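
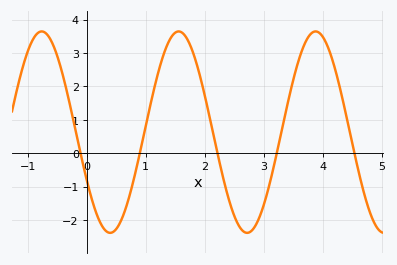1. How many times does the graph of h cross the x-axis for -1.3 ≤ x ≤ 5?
5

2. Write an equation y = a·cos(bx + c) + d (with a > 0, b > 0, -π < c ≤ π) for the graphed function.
y = 3.02cos(2.71x + 2.06) + 0.63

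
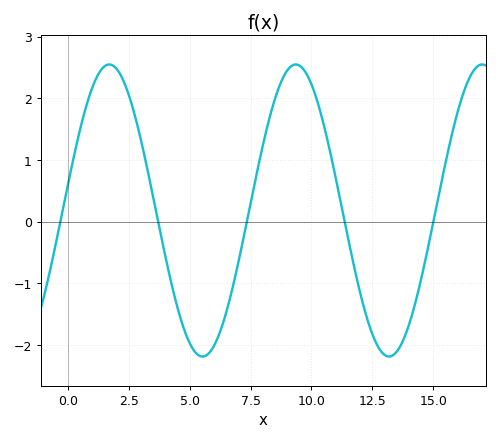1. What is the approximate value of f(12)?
-1.15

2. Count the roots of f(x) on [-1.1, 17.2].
5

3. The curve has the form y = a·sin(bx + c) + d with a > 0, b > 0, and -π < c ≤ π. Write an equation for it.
y = 2.37sin(0.82x + 0.182) + 0.18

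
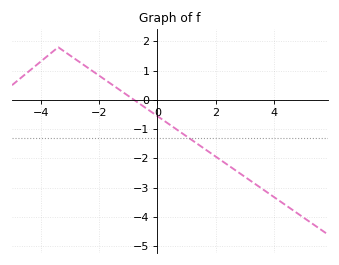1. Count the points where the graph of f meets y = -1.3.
1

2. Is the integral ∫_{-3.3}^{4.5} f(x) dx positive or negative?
negative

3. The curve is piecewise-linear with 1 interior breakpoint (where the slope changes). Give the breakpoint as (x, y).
(-3.4, 1.8)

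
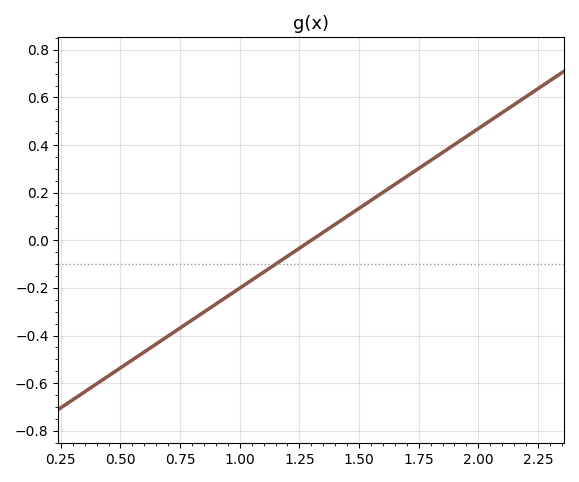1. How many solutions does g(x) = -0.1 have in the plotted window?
1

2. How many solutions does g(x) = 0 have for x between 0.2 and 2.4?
1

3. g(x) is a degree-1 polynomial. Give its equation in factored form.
y = 0.67(x - 1.3)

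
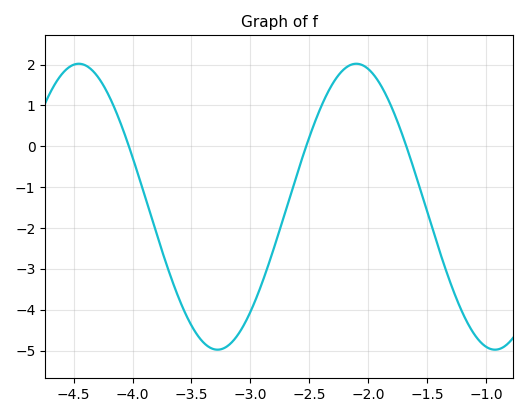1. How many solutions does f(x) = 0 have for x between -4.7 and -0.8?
3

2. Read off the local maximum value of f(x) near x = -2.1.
2.02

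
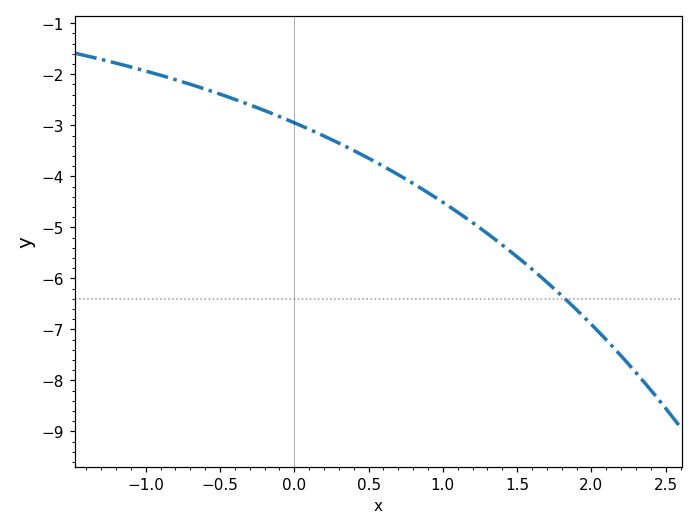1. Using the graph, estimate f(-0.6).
-2.29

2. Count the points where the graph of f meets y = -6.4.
1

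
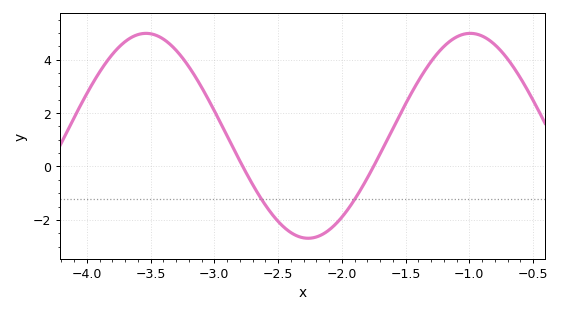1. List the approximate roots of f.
-2.8, -1.8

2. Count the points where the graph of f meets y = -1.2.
2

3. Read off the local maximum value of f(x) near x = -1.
5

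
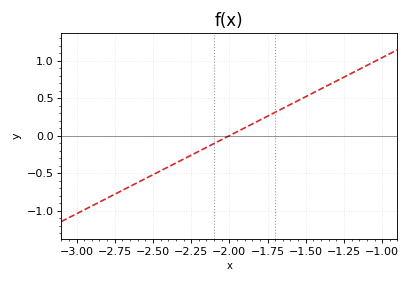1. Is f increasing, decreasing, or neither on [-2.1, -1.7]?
increasing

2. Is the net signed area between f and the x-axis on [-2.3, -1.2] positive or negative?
positive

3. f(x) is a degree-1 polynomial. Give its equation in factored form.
y = 1.04(x + 2)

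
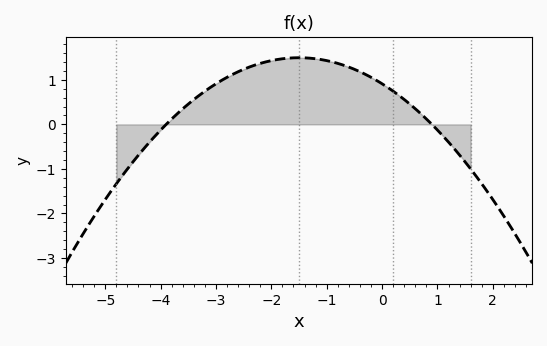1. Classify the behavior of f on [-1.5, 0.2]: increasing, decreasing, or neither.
decreasing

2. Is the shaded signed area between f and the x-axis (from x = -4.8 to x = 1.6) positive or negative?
positive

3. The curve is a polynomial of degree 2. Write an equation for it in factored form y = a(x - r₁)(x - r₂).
y = -0.26(x + 3.9)(x - 0.9)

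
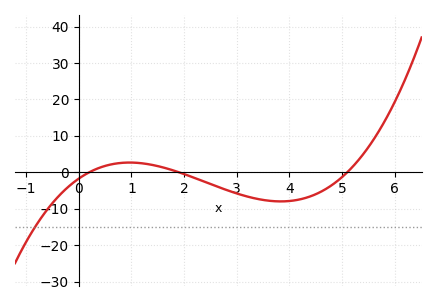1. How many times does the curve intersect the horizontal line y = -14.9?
1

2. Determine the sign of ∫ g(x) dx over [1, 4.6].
negative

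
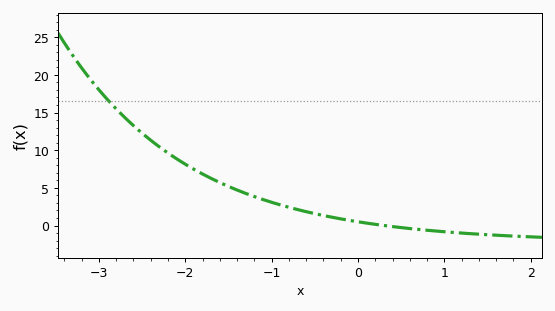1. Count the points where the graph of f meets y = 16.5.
1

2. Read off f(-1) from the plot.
3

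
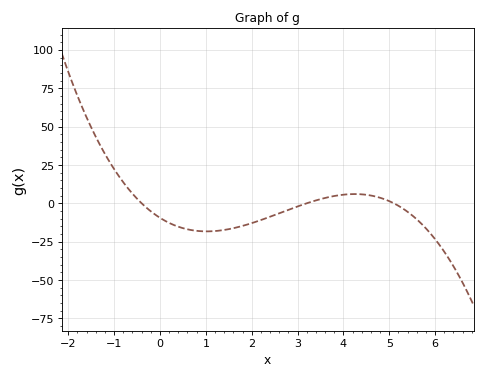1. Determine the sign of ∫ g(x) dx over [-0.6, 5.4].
negative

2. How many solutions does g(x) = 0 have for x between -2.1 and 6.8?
3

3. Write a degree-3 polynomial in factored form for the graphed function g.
y = -1.45(x + 0.4)(x - 3.2)(x - 5.1)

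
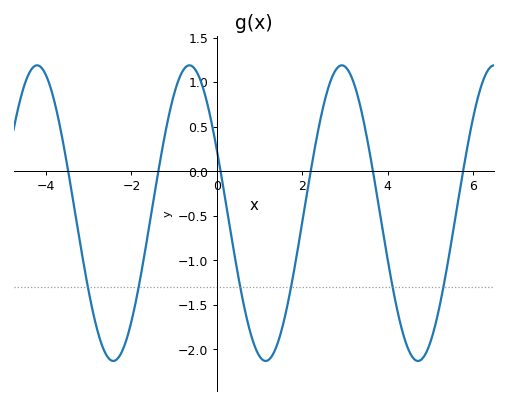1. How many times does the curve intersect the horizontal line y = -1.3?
6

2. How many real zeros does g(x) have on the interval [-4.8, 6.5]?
6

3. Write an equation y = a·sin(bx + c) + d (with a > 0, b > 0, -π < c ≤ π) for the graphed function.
y = 1.66sin(1.76x + 2.7) - 0.47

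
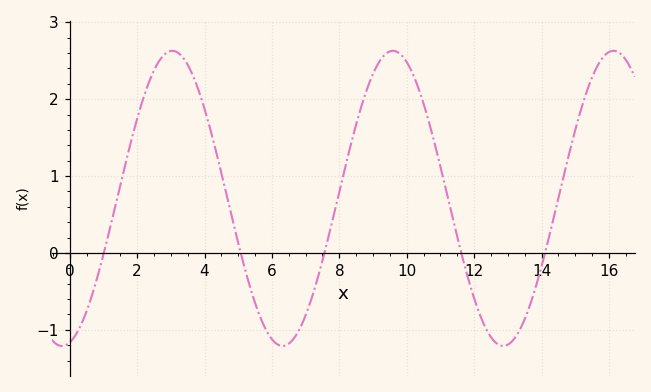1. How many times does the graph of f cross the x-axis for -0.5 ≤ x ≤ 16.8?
5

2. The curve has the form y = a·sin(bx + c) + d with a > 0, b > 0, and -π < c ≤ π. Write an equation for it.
y = 1.92sin(0.96x - 1.35) + 0.71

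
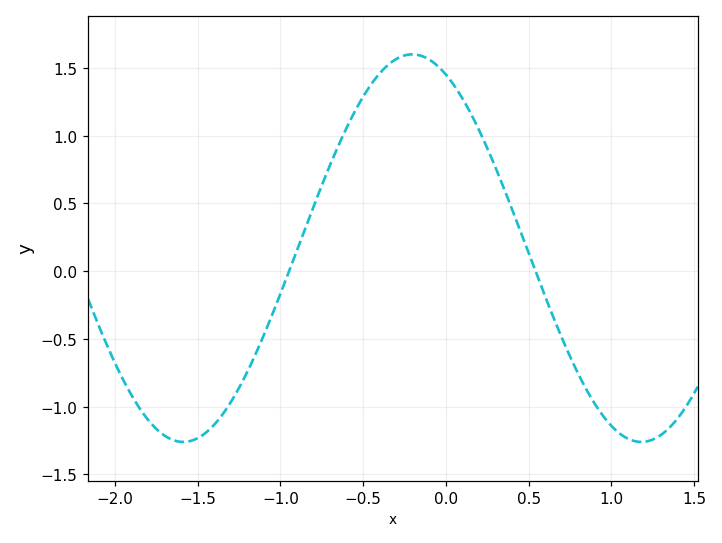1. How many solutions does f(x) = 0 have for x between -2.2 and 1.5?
2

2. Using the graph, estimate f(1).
-1.15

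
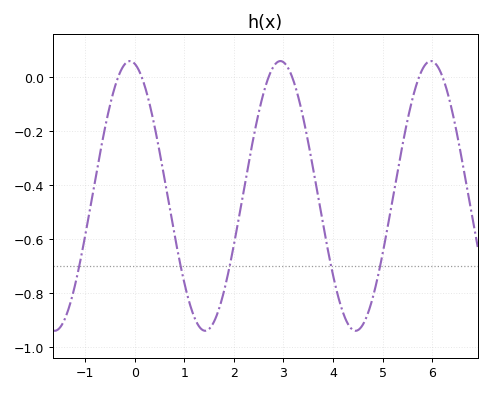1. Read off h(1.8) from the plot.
-0.8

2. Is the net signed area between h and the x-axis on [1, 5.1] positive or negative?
negative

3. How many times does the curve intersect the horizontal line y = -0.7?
5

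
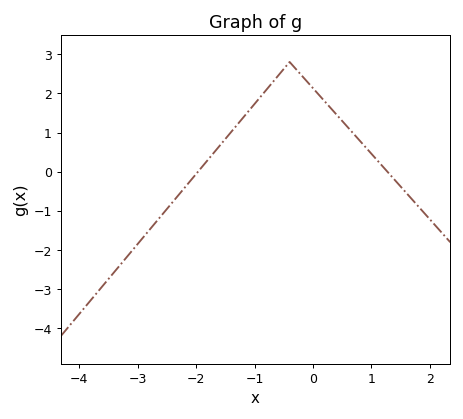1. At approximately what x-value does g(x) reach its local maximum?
-0.401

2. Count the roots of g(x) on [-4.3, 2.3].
2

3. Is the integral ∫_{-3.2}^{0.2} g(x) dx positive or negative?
positive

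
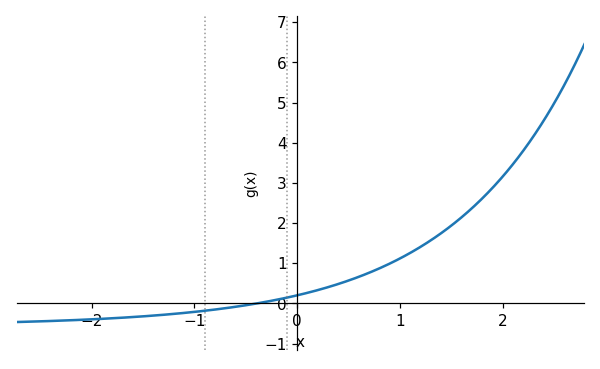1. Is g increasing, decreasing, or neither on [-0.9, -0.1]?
increasing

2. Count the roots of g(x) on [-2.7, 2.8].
1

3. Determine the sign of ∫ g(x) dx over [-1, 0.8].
positive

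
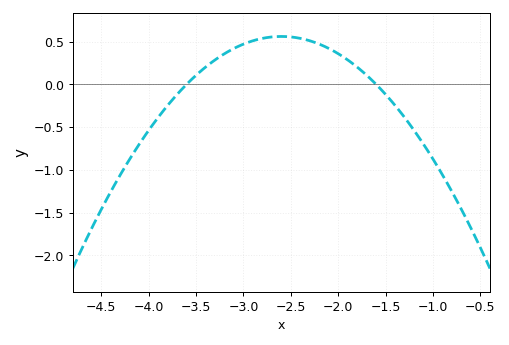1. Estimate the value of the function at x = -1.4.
-0.246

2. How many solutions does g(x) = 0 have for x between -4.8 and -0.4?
2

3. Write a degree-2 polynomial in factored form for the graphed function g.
y = -0.56(x + 3.6)(x + 1.6)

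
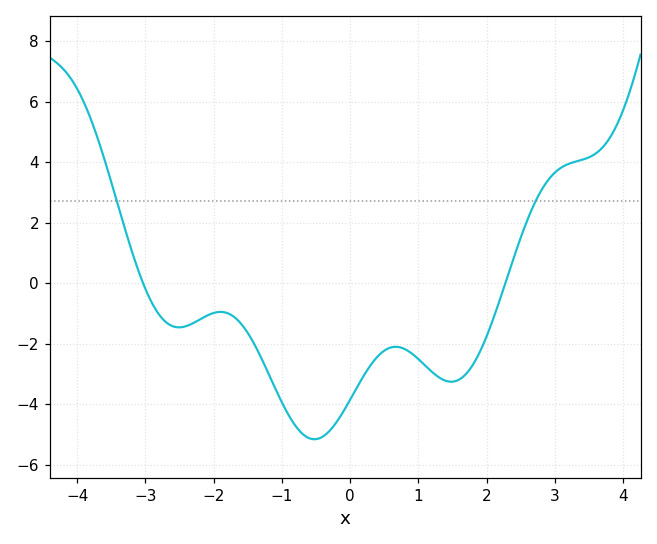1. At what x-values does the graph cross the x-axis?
-3, 2.2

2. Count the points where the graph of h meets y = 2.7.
2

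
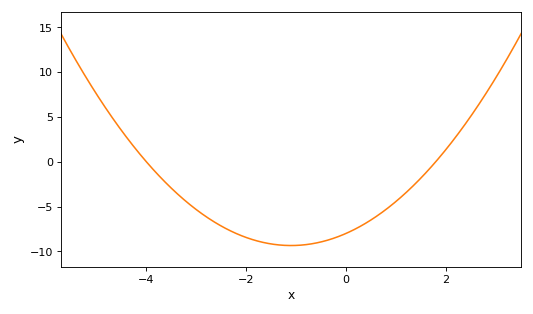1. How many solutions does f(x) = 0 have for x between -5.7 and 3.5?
2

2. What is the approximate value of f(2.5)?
5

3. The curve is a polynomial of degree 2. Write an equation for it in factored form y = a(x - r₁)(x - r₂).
y = 1.11(x + 4)(x - 1.8)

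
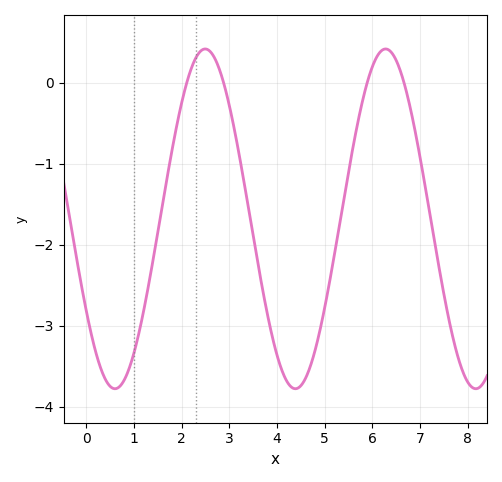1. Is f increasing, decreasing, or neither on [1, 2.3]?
increasing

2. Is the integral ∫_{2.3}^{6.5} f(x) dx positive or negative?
negative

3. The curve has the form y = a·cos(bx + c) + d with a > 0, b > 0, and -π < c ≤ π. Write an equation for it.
y = 2.1cos(1.7x + 2.1) - 1.68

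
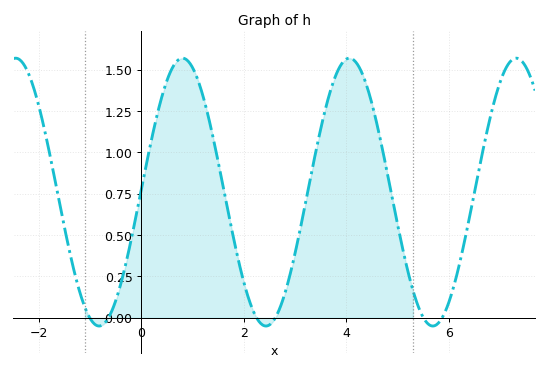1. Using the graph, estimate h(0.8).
1.56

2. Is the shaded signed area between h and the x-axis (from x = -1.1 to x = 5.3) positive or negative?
positive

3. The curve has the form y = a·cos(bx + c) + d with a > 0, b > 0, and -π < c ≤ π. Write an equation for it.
y = 0.81cos(1.9x - 1.6) + 0.76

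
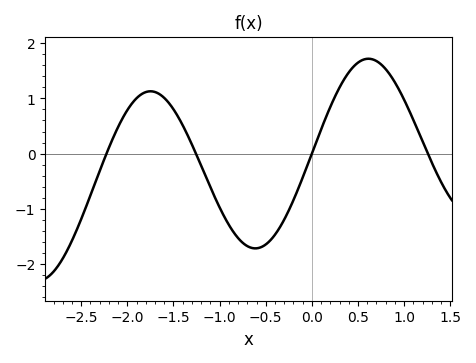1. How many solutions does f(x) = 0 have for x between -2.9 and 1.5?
4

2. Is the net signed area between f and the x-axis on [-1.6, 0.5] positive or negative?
negative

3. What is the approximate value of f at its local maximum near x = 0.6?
1.7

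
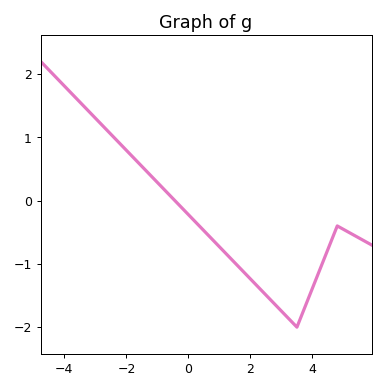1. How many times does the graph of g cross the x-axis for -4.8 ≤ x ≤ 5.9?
1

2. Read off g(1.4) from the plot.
-0.9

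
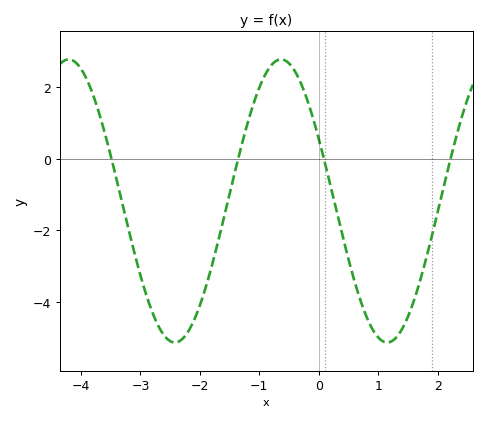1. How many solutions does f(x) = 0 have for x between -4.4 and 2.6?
4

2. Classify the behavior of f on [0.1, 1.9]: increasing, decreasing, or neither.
neither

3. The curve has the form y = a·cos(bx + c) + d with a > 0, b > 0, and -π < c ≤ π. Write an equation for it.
y = 3.95cos(1.8x + 1.1) - 1.18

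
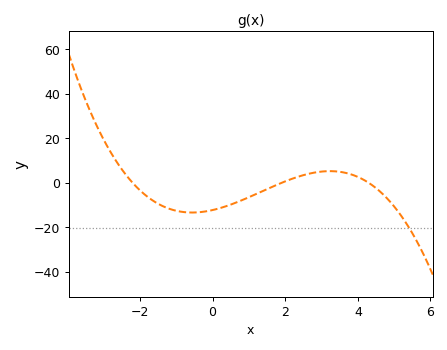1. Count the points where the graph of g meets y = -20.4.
1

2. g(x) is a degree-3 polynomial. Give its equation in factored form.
y = -0.68(x + 2.2)(x - 1.9)(x - 4.3)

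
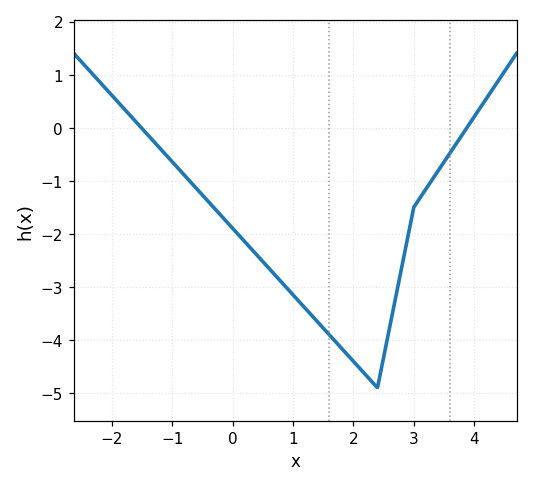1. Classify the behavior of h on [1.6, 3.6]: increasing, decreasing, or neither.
neither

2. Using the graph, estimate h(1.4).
-3.6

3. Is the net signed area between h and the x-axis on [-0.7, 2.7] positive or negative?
negative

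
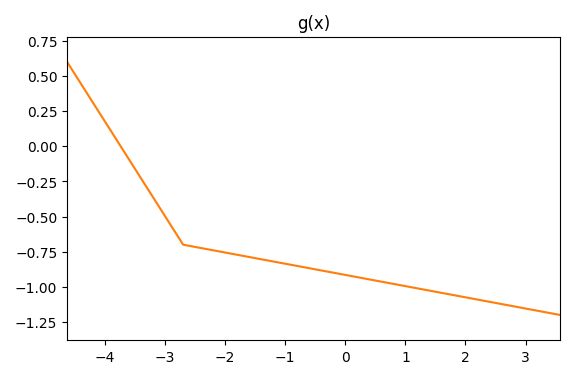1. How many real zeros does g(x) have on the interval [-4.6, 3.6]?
1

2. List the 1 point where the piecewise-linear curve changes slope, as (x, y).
(-2.7, -0.7)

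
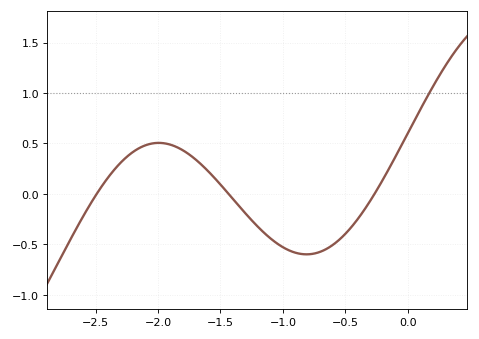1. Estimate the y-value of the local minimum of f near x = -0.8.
-0.6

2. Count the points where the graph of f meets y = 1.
1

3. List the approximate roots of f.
-2.49, -1.44, -0.265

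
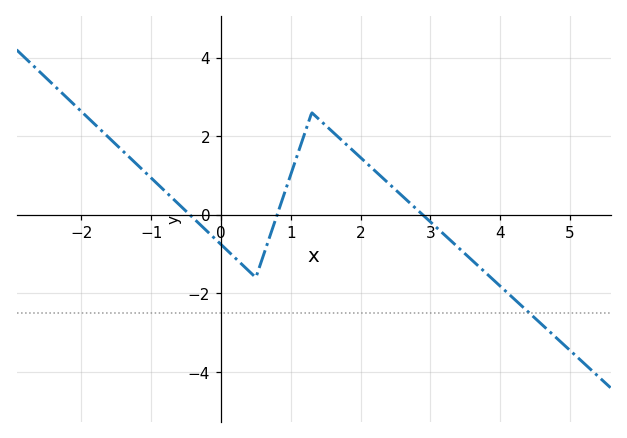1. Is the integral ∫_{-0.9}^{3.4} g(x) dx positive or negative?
positive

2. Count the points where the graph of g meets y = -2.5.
1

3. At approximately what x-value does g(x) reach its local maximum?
1.2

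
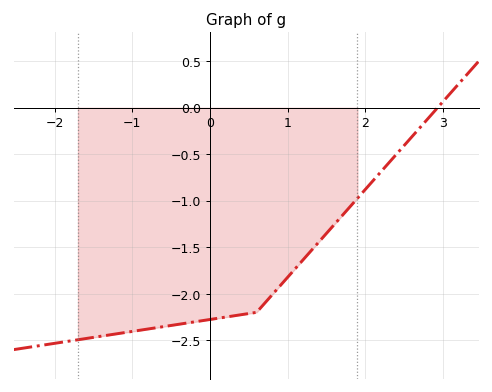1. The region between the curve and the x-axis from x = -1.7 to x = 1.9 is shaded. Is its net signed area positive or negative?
negative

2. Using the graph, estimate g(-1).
-2.4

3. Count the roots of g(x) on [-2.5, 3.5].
1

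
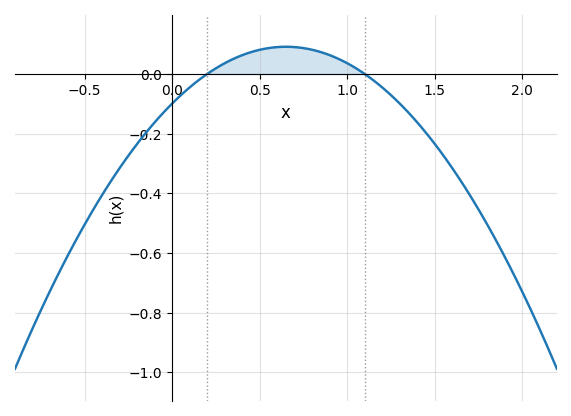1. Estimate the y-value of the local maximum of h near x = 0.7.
0.1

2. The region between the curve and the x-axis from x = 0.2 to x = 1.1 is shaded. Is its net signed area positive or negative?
positive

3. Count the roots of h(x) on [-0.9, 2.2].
2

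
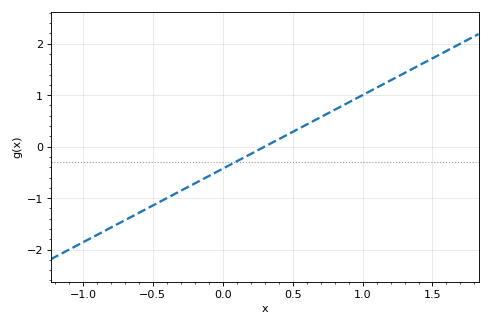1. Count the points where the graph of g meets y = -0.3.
1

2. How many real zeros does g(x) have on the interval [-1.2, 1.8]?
1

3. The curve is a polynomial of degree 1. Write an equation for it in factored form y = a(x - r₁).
y = 1.43(x - 0.3)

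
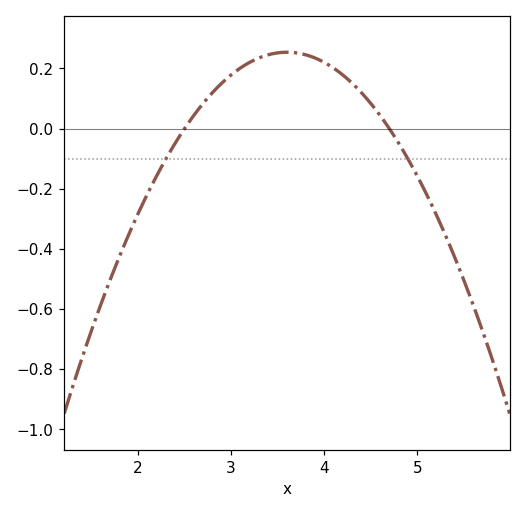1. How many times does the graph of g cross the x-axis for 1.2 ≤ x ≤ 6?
2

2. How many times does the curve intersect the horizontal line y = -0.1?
2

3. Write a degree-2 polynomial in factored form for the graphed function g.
y = -0.21(x - 2.5)(x - 4.7)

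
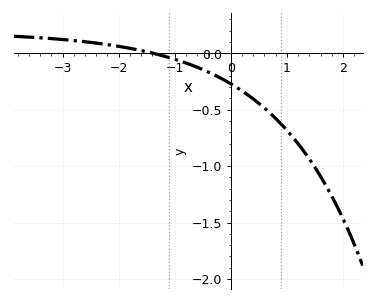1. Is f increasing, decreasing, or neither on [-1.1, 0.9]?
decreasing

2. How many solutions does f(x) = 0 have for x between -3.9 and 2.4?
1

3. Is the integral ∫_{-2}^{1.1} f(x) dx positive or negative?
negative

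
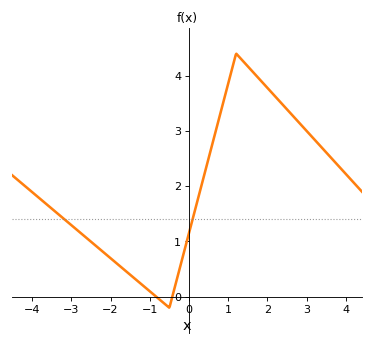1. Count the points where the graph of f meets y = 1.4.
2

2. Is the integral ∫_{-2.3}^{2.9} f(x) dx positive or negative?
positive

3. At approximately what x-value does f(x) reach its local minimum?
-0.502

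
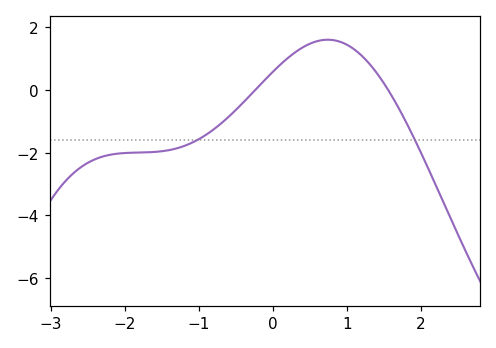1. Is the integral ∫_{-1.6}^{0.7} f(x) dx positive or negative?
negative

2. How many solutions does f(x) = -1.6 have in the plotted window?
2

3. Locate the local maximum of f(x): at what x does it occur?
0.738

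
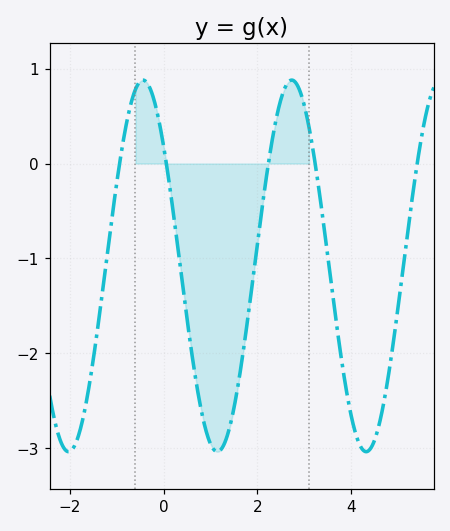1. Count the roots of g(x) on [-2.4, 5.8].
5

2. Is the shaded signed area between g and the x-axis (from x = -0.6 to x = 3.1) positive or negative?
negative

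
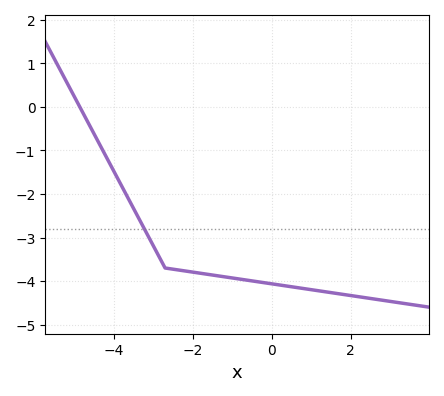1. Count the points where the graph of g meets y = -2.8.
1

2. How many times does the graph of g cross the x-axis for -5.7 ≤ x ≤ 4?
1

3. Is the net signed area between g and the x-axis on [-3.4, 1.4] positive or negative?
negative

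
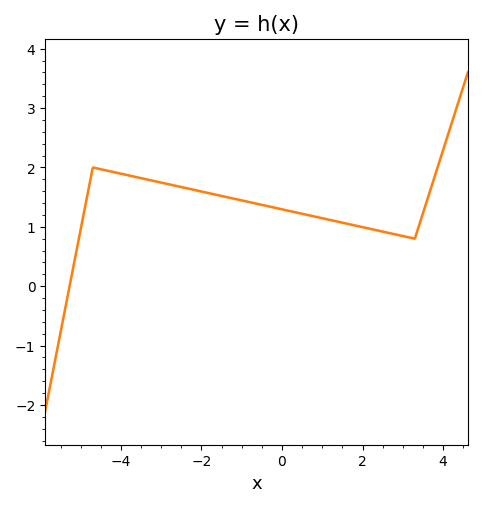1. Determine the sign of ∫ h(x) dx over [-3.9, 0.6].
positive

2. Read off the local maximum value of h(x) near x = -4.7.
2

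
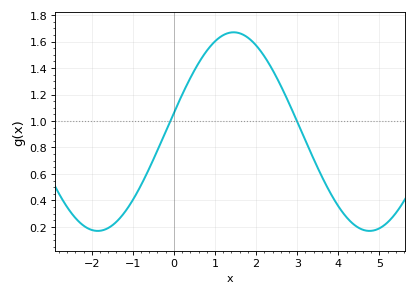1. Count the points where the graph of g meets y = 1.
2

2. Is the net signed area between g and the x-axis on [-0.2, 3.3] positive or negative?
positive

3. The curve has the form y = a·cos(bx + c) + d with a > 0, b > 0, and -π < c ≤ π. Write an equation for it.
y = 0.75cos(0.95x - 1.38) + 0.92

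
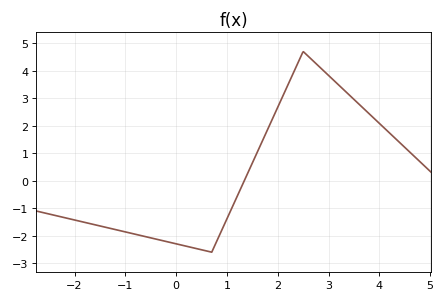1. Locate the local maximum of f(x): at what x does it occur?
2.6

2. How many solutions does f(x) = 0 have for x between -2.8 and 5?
1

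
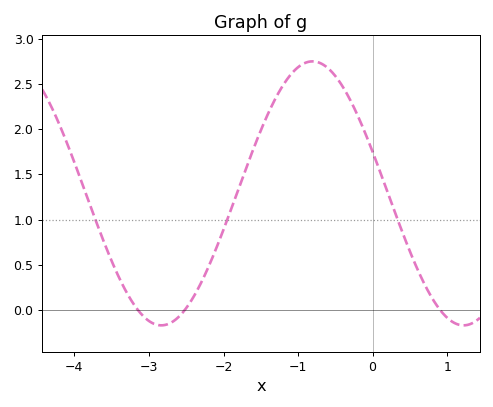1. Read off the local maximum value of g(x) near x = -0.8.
2.75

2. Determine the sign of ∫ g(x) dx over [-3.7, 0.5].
positive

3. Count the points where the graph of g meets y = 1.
3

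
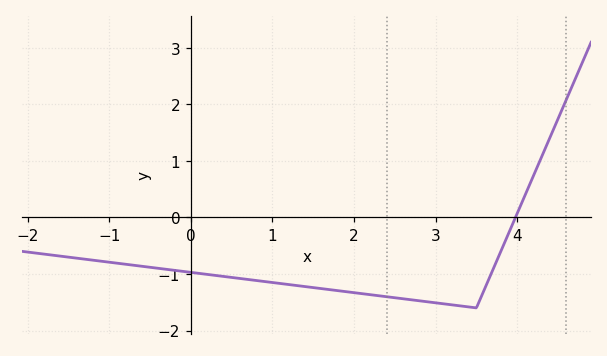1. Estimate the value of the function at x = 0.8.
-1.12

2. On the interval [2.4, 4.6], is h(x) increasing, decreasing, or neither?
neither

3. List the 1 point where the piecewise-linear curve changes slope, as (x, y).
(3.5, -1.6)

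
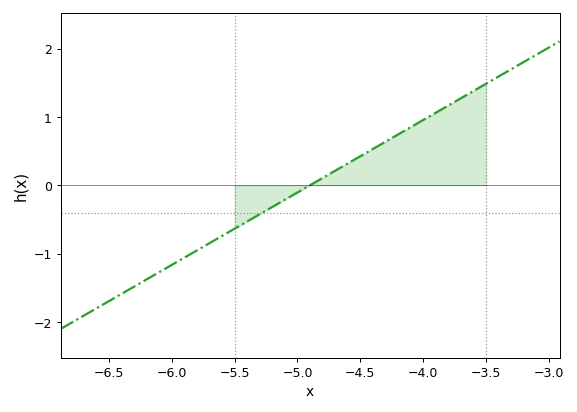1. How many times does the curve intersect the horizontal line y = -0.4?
1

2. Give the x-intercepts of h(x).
-4.9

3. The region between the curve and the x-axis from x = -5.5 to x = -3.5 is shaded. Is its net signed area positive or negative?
positive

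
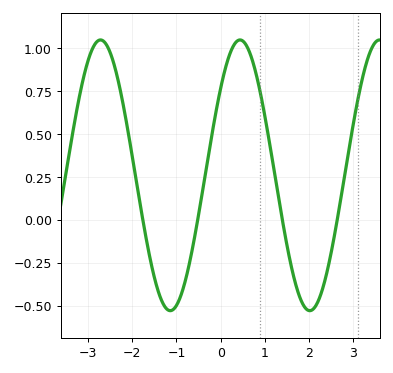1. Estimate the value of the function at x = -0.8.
-0.355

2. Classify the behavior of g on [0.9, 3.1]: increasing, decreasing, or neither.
neither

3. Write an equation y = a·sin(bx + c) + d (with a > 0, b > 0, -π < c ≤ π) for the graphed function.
y = 0.79sin(1.99x + 0.7) + 0.26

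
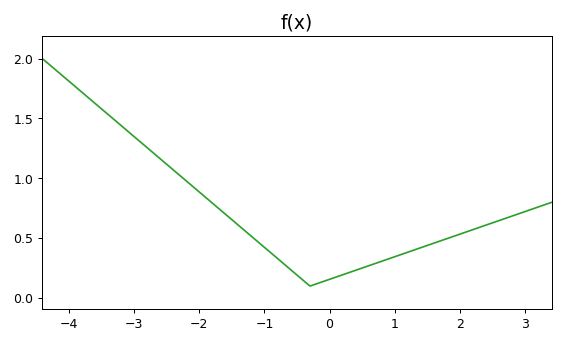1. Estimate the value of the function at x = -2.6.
1.15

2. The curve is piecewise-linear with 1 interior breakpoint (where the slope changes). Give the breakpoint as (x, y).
(-0.3, 0.1)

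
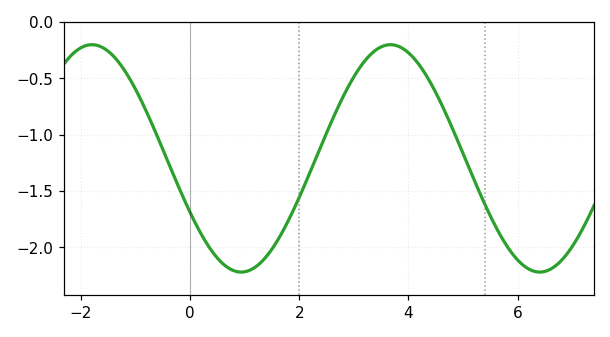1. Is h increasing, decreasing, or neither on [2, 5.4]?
neither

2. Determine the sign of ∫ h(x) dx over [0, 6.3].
negative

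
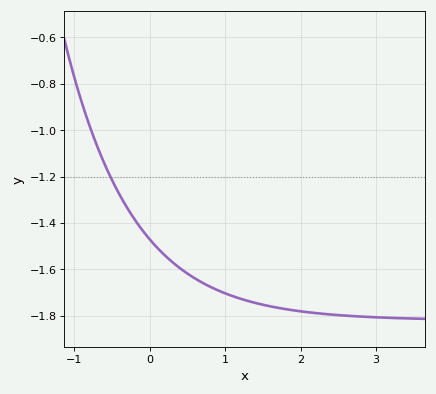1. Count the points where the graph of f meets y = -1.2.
1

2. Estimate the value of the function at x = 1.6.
-1.76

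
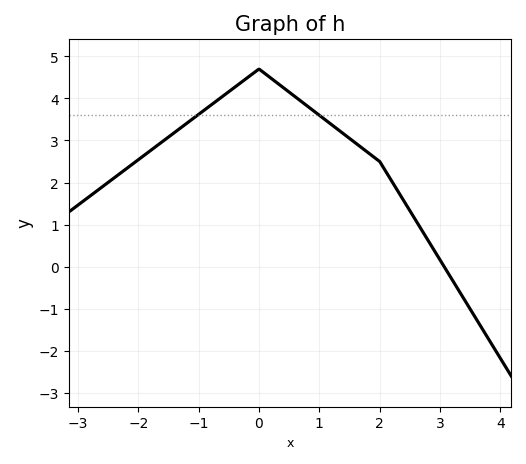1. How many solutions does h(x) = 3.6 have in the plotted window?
2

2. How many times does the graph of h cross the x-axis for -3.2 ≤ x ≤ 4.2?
1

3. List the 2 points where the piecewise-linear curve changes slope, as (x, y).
(0, 4.7); (2, 2.5)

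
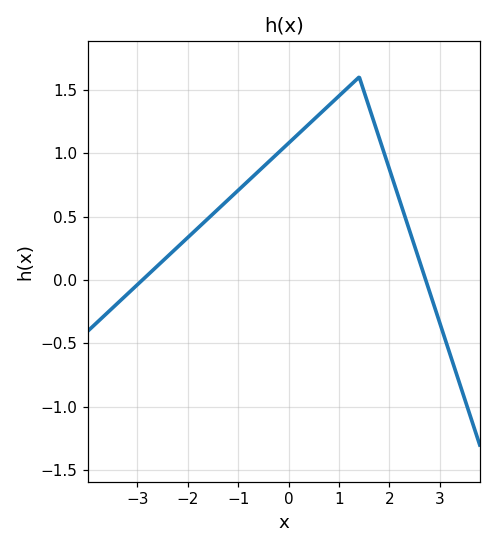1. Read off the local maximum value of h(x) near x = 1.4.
1.6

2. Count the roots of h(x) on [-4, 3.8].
2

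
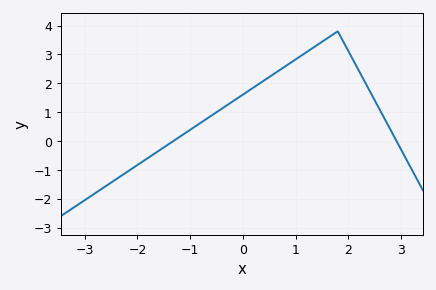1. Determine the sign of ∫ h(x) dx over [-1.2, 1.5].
positive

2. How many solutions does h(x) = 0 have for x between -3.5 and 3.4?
2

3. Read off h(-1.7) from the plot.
-0.5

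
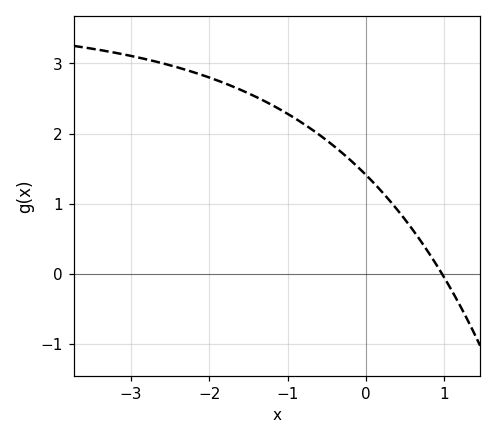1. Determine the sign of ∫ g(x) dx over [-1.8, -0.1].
positive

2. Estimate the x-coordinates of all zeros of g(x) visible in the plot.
0.97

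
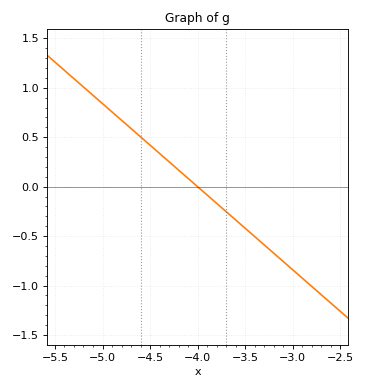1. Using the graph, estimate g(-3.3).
-0.6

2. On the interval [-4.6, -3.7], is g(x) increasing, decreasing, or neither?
decreasing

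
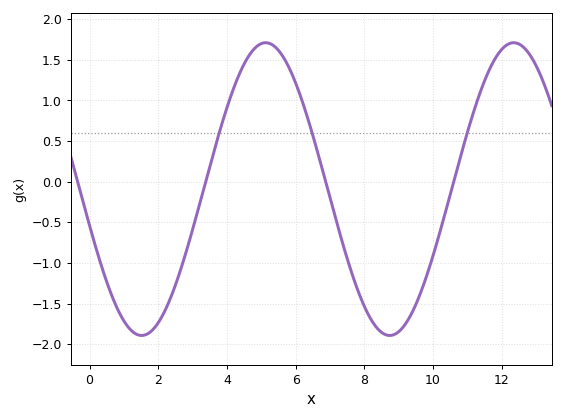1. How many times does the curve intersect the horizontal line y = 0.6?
3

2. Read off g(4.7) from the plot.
1.59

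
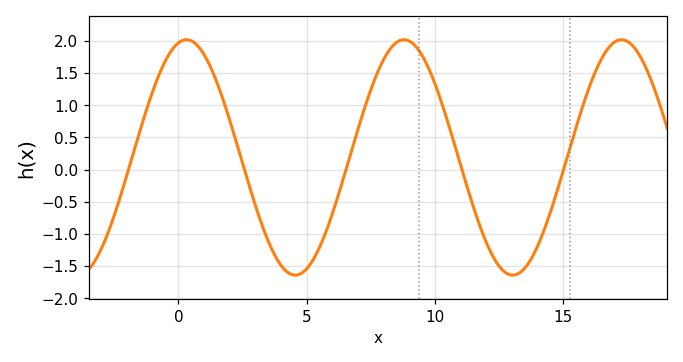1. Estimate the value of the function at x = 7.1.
0.75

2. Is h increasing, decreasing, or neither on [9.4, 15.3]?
neither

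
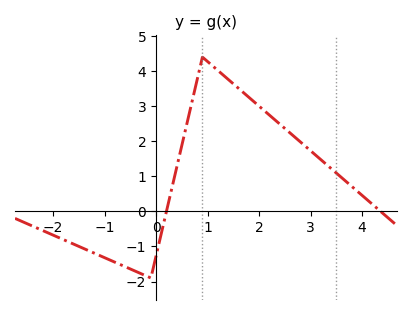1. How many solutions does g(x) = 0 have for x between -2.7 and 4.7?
2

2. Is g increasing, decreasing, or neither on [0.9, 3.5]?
decreasing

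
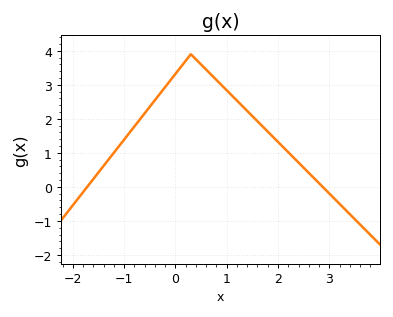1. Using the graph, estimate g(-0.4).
2.55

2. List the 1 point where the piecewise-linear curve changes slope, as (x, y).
(0.3, 3.9)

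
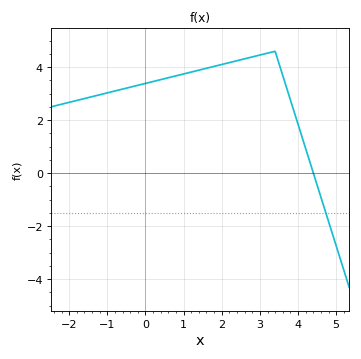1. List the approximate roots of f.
4.4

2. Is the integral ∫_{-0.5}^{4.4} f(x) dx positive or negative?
positive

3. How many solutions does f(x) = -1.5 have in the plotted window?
1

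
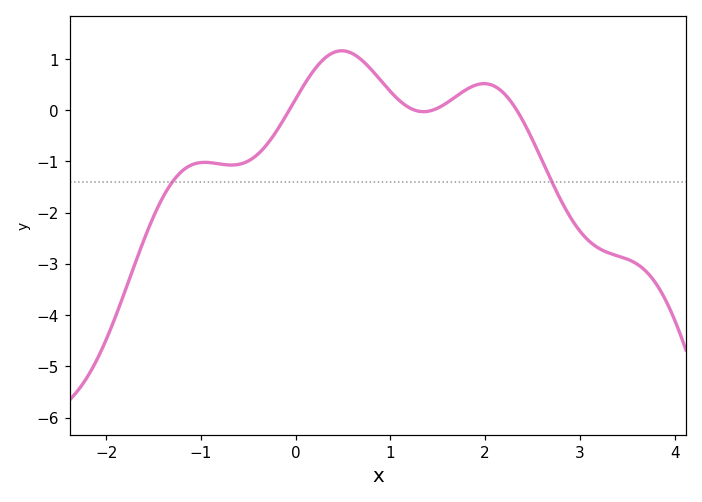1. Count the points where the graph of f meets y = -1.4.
2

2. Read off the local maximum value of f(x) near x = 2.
0.5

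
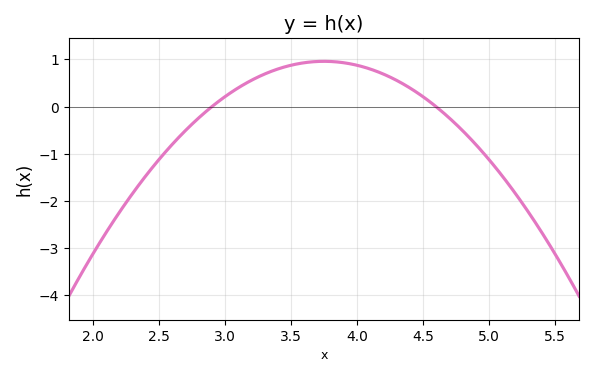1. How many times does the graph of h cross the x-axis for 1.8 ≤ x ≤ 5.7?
2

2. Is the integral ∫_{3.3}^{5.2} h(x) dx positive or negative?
positive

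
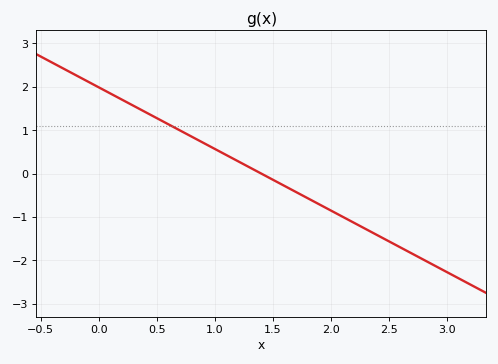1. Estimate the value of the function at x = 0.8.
0.852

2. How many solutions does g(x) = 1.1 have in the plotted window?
1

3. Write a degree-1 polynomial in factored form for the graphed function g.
y = -1.42(x - 1.4)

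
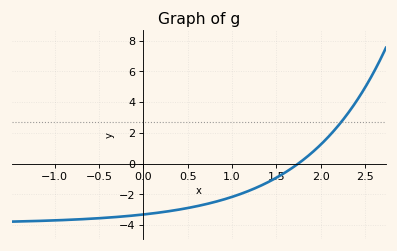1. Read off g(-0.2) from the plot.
-3.43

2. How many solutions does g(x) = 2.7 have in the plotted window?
1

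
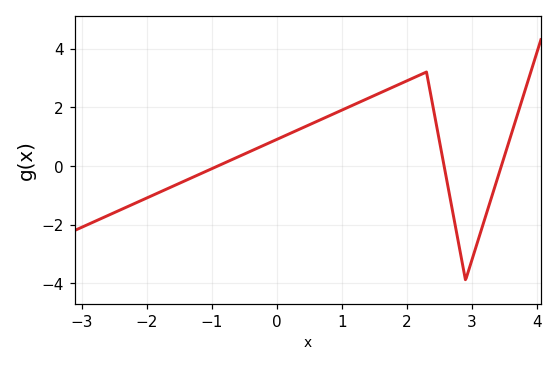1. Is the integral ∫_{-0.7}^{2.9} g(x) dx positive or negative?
positive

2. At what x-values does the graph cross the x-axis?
-0.9, 2.6, 3.5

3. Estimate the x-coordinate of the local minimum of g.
2.9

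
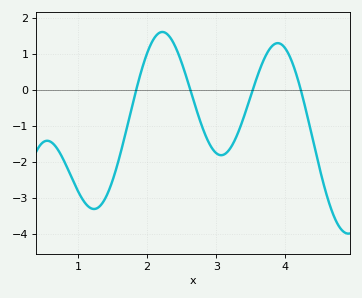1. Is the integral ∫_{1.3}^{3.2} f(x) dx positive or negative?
negative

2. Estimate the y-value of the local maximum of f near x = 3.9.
1.31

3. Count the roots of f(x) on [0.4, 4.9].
4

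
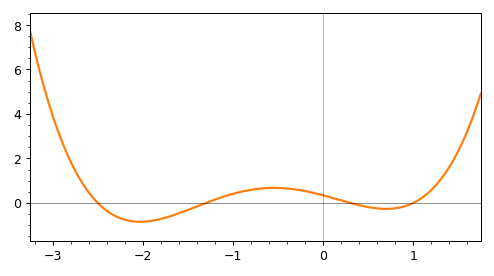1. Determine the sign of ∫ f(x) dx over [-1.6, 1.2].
positive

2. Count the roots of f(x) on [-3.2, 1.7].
4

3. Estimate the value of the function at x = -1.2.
0.15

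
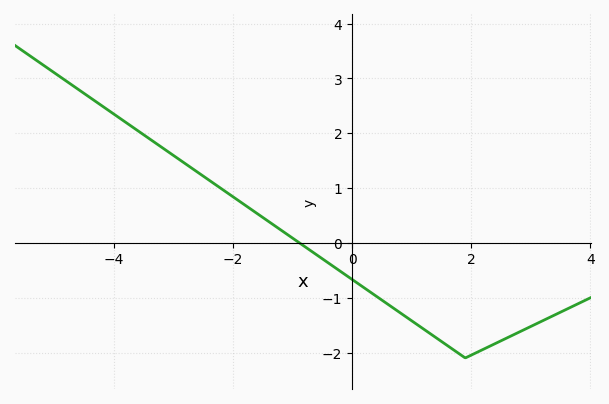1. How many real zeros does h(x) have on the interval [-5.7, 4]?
1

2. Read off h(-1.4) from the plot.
0.389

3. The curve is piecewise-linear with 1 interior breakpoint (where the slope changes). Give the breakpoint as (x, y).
(1.9, -2.1)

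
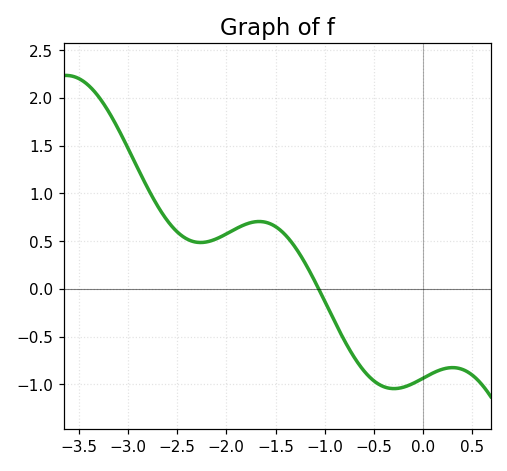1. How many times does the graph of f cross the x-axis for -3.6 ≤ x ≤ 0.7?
1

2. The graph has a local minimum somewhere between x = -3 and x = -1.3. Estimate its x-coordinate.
-2.26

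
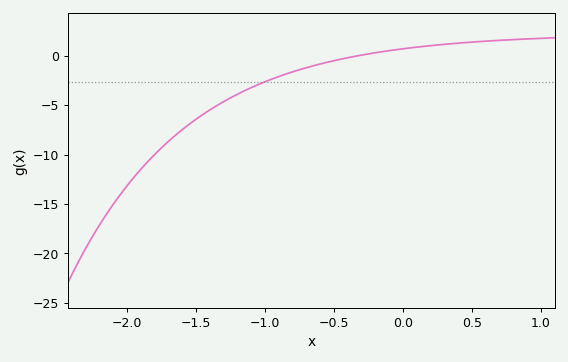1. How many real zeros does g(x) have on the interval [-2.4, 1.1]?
1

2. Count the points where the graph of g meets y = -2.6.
1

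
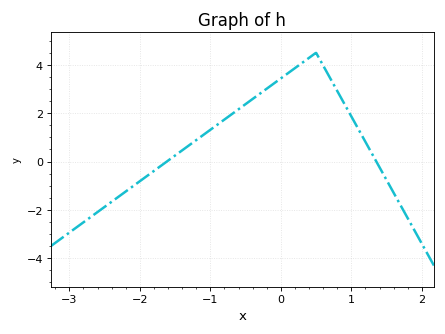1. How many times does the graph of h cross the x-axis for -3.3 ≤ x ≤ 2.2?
2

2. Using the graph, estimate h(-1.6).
0.037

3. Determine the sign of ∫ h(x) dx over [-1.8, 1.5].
positive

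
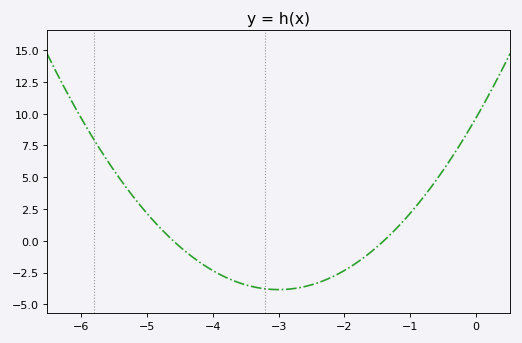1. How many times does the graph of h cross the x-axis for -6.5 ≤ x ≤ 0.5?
2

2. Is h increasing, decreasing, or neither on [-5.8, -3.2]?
decreasing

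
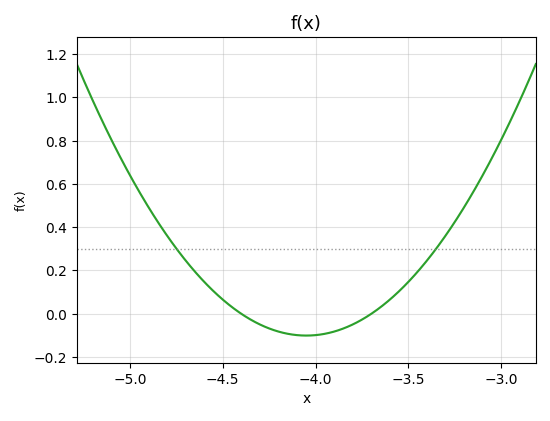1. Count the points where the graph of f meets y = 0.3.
2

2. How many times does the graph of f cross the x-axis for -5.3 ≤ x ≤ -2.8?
2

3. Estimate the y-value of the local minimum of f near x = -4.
-0.1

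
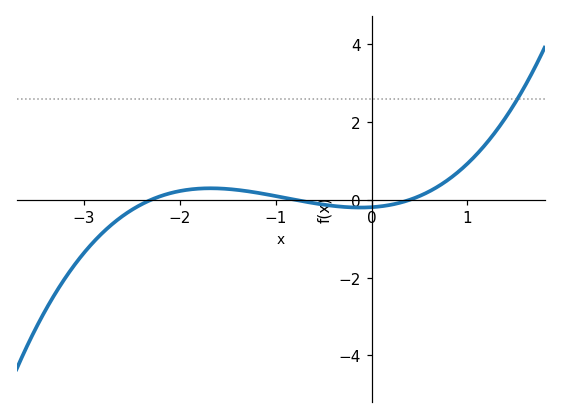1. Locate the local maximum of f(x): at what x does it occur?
-1.7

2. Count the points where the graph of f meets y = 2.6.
1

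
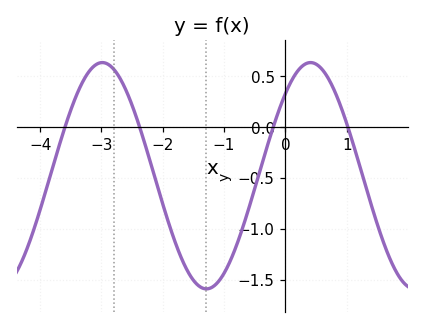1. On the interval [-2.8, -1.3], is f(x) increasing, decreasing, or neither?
decreasing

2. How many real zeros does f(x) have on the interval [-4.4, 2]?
4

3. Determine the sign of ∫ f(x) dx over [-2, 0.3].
negative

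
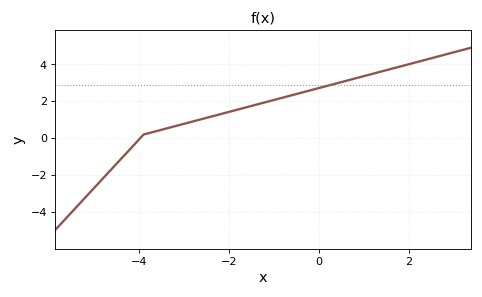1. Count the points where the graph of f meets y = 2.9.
1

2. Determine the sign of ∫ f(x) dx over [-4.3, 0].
positive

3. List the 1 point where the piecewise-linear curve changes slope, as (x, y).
(-3.9, 0.2)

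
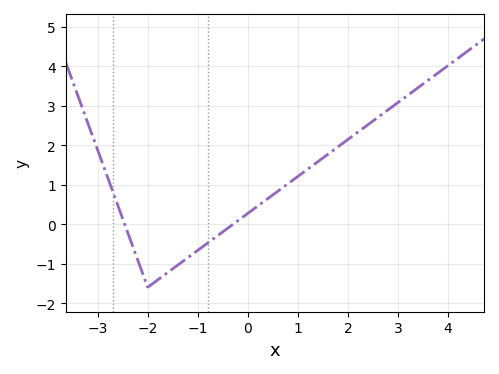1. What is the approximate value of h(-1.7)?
-1.32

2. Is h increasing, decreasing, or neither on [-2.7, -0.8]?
neither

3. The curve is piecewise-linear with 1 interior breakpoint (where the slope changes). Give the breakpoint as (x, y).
(-2, -1.6)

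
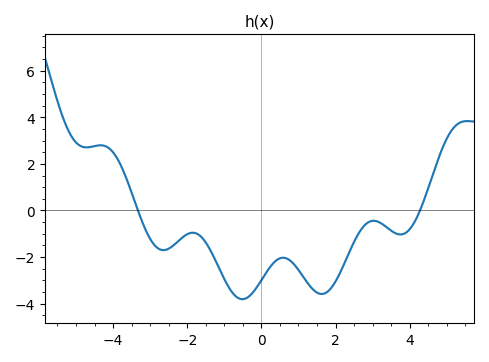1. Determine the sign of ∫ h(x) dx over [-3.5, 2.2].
negative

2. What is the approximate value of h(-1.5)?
-1.4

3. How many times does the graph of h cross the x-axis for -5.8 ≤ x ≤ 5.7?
2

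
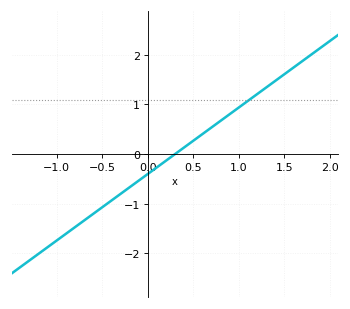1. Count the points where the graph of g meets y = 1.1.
1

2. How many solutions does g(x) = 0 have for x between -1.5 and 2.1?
1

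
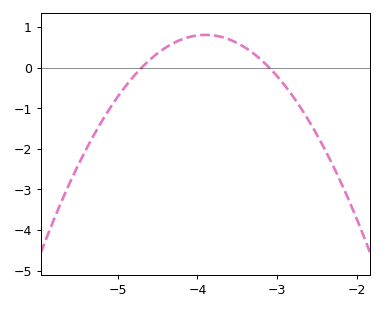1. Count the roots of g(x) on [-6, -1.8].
2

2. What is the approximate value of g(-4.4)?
0.5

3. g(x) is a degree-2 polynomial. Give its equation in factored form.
y = -1.26(x + 4.7)(x + 3.1)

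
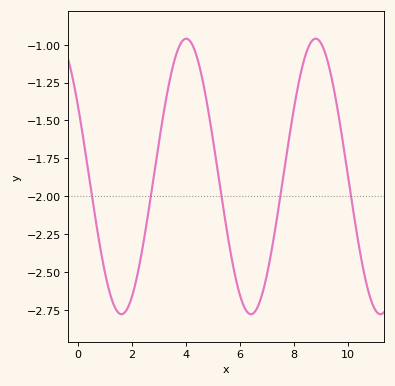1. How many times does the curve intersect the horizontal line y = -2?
5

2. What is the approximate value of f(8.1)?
-1.33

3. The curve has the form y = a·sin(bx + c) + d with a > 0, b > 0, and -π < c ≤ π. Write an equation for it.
y = 0.91sin(1.31x + 2.59) - 1.87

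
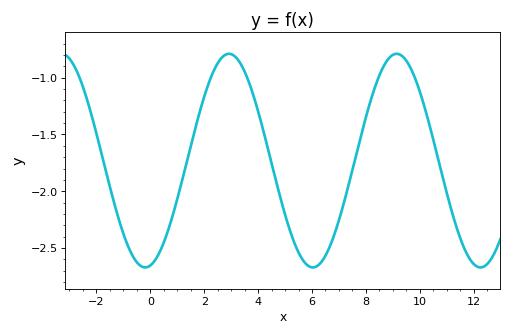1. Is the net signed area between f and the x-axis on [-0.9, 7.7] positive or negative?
negative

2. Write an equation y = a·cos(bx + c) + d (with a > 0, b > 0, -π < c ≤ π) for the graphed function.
y = 0.94cos(1.01x - 2.95) - 1.73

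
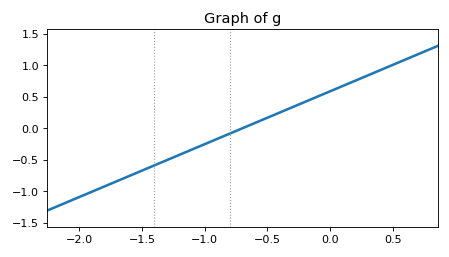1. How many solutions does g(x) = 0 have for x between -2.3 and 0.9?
1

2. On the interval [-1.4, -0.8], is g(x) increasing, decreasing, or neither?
increasing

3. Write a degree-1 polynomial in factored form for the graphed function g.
y = 0.84(x + 0.7)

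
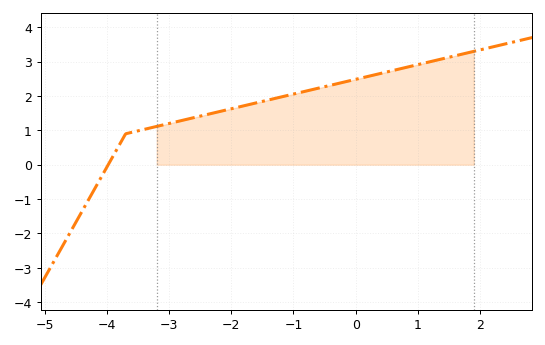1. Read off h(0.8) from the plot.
2.83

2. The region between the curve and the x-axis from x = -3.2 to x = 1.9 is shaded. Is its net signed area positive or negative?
positive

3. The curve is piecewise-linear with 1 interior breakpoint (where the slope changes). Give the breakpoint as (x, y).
(-3.7, 0.9)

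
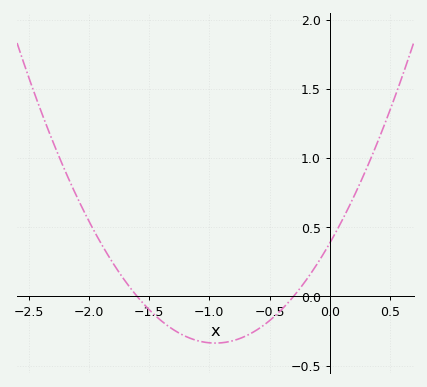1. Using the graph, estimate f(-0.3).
0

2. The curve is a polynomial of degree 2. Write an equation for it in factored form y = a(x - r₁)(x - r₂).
y = 0.8(x + 1.6)(x + 0.3)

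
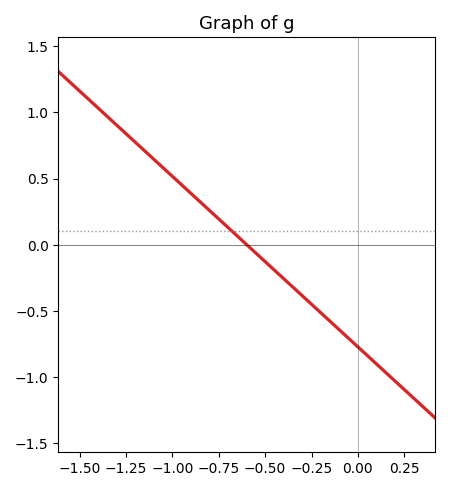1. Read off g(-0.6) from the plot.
0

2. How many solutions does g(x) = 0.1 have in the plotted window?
1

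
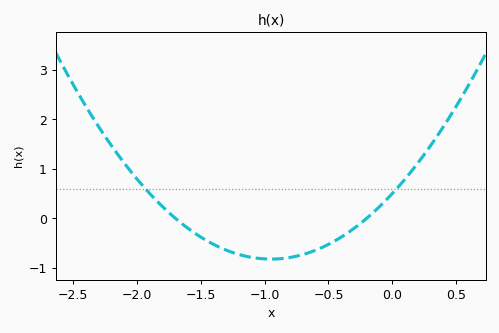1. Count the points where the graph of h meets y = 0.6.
2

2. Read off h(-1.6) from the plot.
-0.206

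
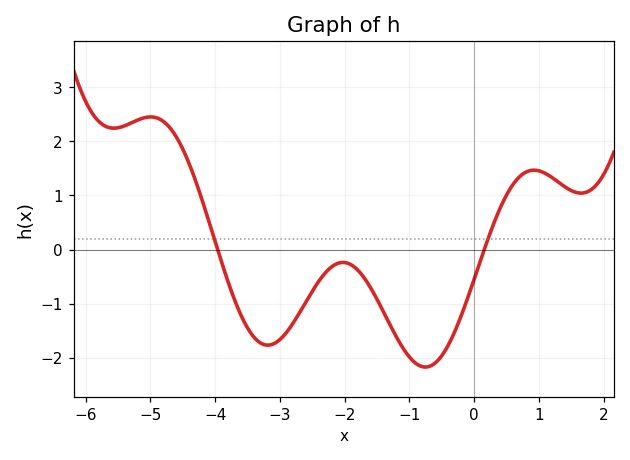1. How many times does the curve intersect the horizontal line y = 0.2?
2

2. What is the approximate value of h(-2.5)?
-0.768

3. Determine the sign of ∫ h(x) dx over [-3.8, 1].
negative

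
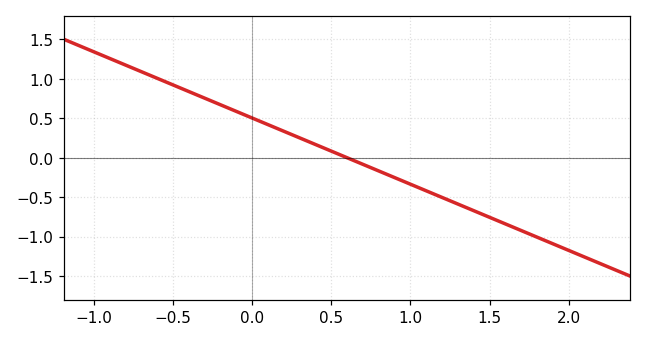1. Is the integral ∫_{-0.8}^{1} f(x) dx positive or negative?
positive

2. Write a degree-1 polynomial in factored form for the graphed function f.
y = -0.84(x - 0.6)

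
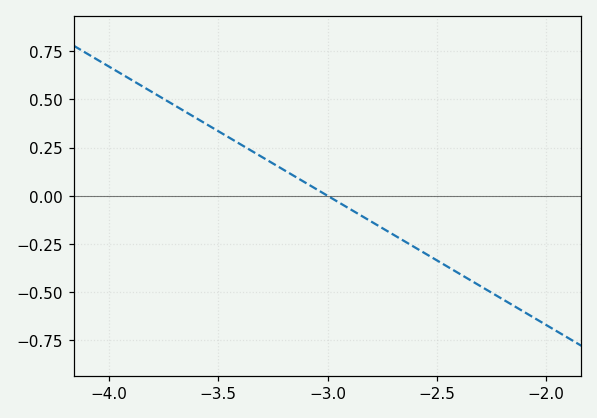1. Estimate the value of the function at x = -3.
0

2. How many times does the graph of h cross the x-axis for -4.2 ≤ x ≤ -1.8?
1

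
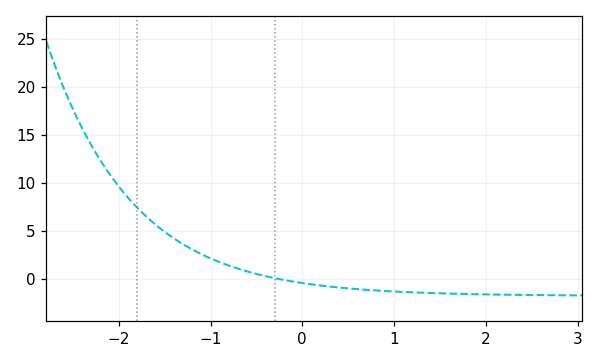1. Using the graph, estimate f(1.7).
-1.55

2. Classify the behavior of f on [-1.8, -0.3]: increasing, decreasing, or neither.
decreasing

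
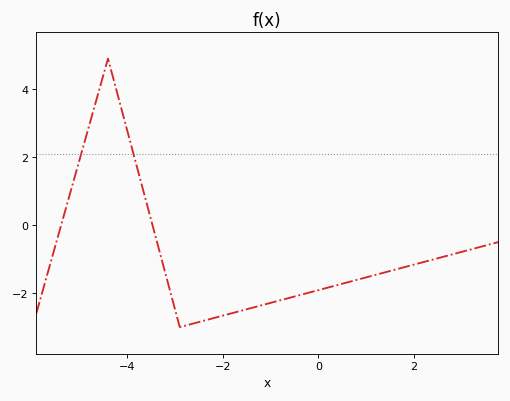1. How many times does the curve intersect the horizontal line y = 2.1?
2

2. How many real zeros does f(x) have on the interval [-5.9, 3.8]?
2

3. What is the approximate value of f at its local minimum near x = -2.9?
-3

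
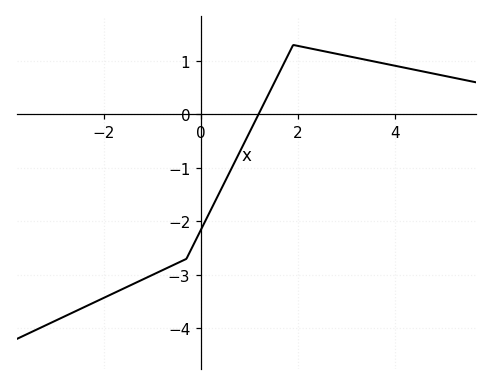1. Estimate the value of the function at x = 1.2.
0.027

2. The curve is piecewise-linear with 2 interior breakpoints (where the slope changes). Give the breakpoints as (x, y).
(-0.3, -2.7); (1.9, 1.3)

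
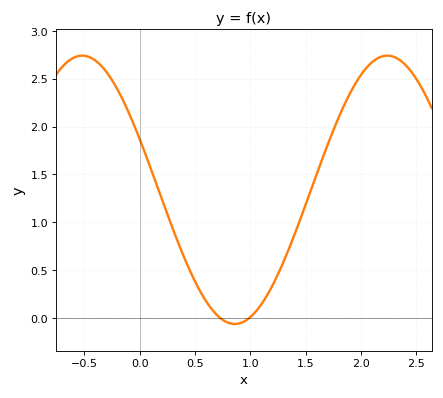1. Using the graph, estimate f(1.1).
0.145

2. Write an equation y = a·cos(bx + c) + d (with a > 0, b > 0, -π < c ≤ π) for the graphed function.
y = 1.4cos(2.28x + 1.18) + 1.34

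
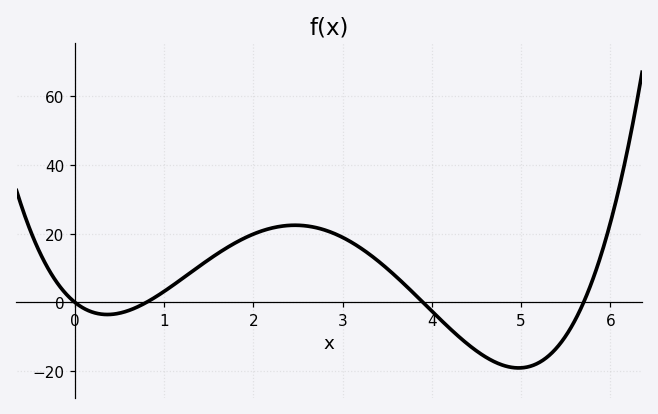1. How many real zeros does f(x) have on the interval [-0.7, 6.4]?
4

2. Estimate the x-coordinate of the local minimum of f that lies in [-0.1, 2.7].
0.4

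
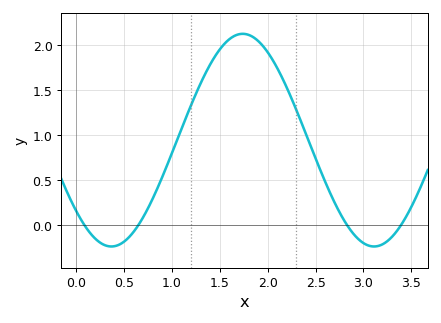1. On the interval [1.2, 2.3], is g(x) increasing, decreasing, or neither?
neither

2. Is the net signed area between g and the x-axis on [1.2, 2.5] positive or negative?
positive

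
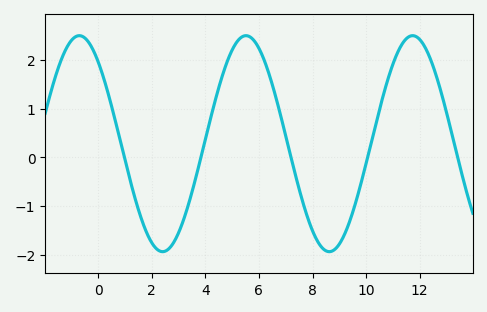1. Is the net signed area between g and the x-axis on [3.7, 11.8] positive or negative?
positive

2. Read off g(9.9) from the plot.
-0.344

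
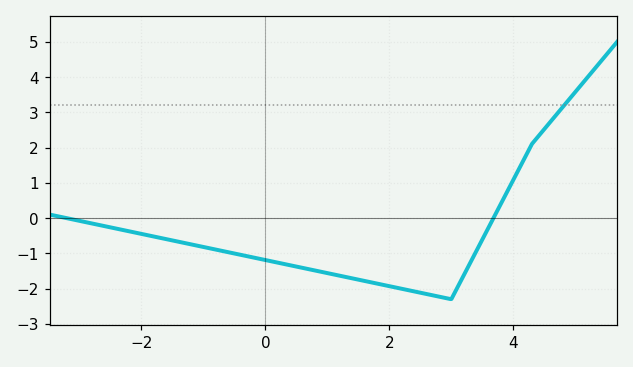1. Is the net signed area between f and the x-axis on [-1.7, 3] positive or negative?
negative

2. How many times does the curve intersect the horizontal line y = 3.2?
1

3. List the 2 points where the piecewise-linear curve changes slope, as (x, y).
(3, -2.3); (4.3, 2.1)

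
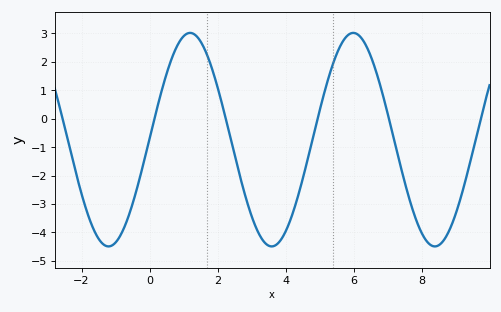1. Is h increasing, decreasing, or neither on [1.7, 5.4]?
neither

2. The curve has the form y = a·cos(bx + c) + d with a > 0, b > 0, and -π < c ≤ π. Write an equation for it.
y = 3.75cos(1.31x - 1.56) - 0.74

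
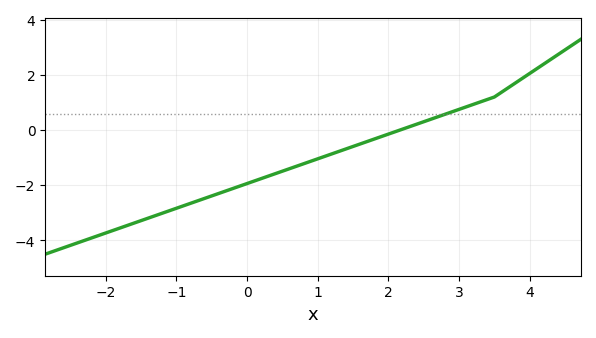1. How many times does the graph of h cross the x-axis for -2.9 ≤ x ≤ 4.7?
1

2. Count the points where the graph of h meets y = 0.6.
1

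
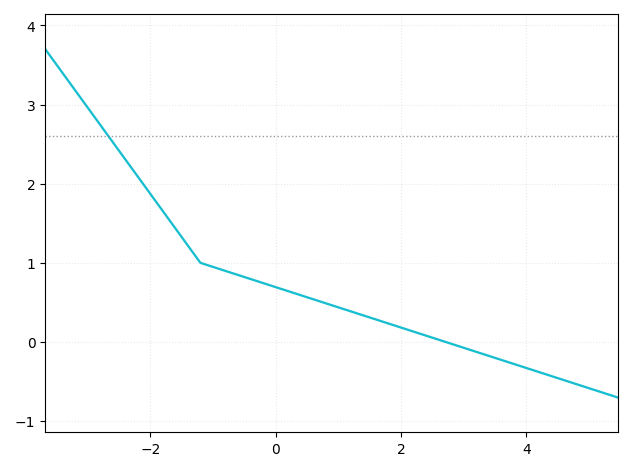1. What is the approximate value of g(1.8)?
0.2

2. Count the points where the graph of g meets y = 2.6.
1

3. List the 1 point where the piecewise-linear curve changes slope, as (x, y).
(-1.2, 1)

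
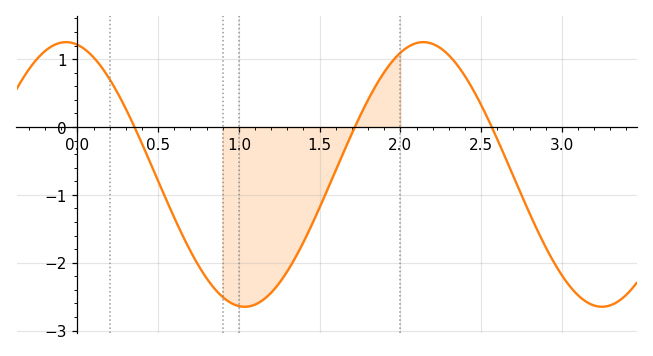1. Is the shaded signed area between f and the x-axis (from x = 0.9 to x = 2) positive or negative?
negative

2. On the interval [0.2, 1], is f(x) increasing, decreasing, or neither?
decreasing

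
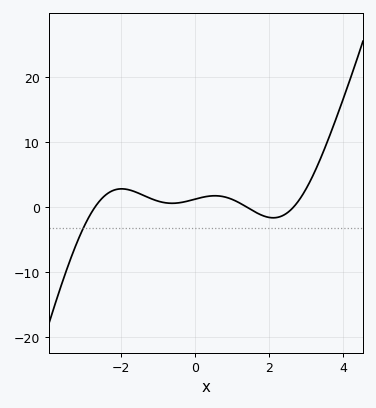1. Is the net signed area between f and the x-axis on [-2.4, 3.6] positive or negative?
positive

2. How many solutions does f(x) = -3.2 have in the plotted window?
1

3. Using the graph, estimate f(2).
-2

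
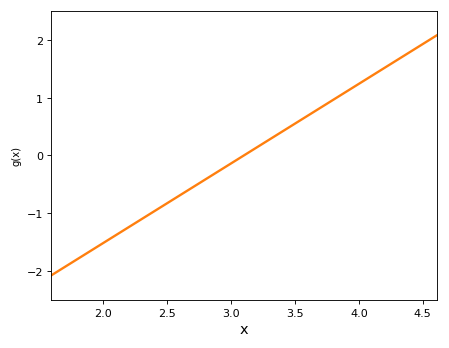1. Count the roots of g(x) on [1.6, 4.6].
1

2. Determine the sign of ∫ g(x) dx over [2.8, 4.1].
positive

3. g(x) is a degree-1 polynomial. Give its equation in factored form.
y = 1.38(x - 3.1)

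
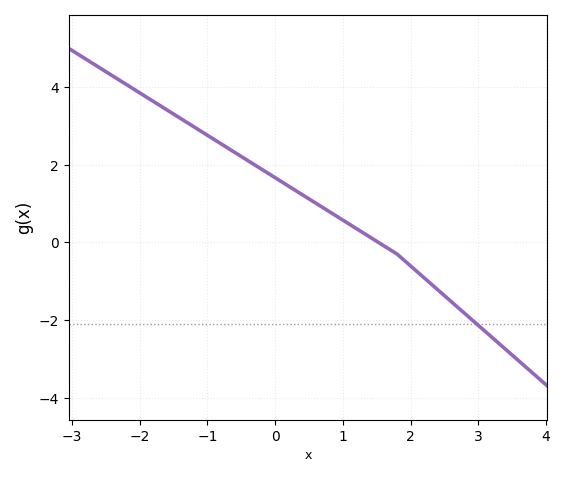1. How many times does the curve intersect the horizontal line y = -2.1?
1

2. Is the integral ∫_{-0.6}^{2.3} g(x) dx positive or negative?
positive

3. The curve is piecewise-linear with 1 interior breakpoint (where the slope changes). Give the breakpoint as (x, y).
(1.8, -0.3)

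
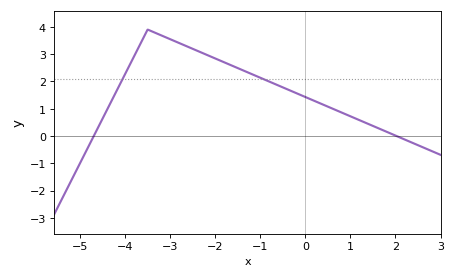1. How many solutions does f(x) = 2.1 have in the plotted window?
2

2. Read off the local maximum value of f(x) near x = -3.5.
3.9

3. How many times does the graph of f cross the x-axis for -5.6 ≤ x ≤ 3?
2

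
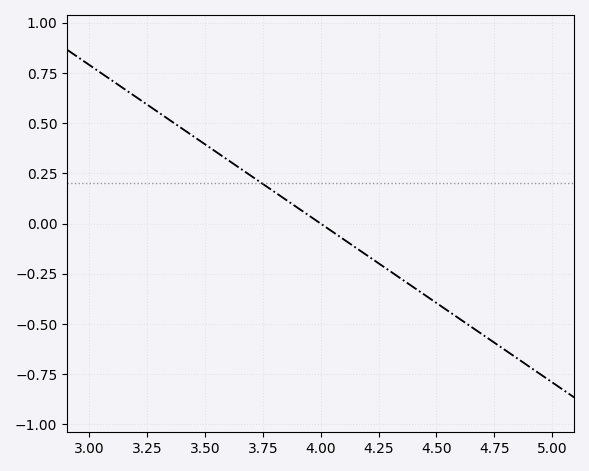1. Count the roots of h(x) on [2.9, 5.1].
1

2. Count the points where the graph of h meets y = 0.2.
1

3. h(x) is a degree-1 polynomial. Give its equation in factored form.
y = -0.79(x - 4)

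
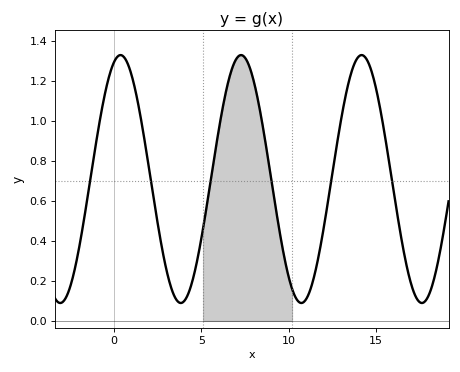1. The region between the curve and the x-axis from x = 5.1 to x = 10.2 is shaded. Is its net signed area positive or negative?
positive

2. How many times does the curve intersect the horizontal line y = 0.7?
6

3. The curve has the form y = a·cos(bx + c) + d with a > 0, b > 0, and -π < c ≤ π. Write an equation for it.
y = 0.62cos(0.91x - 0.34) + 0.71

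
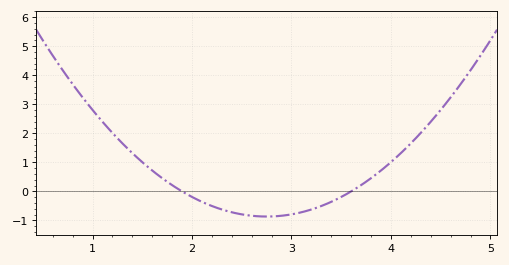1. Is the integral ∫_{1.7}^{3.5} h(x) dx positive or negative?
negative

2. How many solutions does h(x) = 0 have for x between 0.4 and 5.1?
2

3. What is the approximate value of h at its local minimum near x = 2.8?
-0.9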